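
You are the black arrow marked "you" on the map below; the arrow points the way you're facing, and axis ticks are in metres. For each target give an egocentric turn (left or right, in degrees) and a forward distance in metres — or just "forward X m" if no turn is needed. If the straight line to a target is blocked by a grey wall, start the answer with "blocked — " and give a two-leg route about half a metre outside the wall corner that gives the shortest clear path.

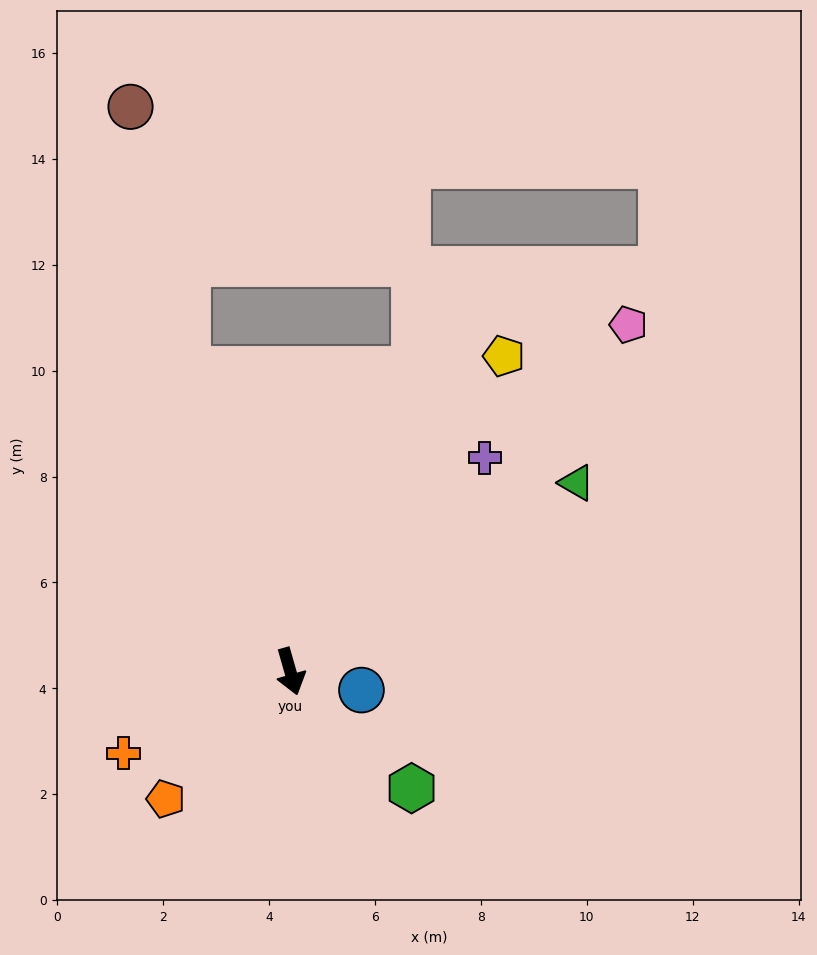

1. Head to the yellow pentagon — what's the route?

turn left 130°, forward 7.2 m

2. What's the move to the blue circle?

turn left 59°, forward 1.4 m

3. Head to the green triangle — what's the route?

turn left 107°, forward 6.5 m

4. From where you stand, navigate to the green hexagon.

turn left 30°, forward 3.2 m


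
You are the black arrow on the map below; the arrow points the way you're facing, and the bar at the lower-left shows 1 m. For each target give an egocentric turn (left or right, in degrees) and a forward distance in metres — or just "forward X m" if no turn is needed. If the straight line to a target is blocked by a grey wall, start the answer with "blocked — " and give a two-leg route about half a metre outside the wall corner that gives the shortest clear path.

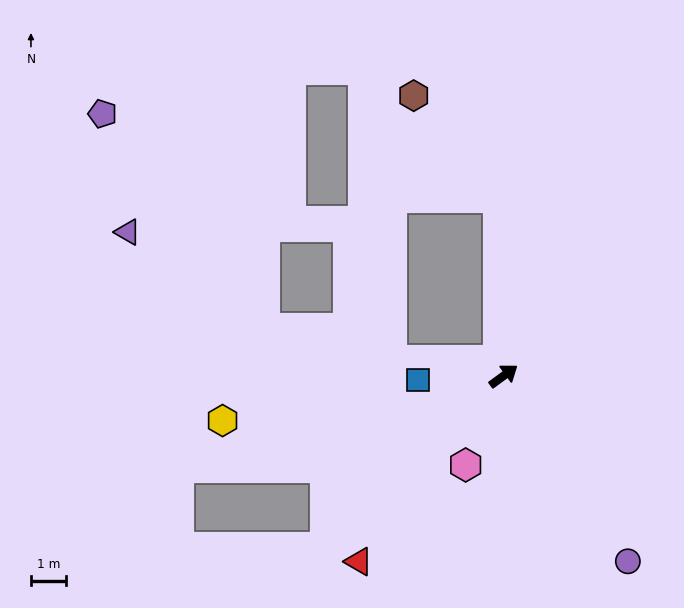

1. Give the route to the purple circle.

turn right 92°, forward 6.3 m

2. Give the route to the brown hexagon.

blocked — turn left 55°, forward 5.0 m, then turn left 38°, forward 3.8 m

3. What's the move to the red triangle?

turn right 164°, forward 6.7 m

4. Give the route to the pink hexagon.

turn right 149°, forward 2.7 m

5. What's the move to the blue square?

turn left 147°, forward 2.4 m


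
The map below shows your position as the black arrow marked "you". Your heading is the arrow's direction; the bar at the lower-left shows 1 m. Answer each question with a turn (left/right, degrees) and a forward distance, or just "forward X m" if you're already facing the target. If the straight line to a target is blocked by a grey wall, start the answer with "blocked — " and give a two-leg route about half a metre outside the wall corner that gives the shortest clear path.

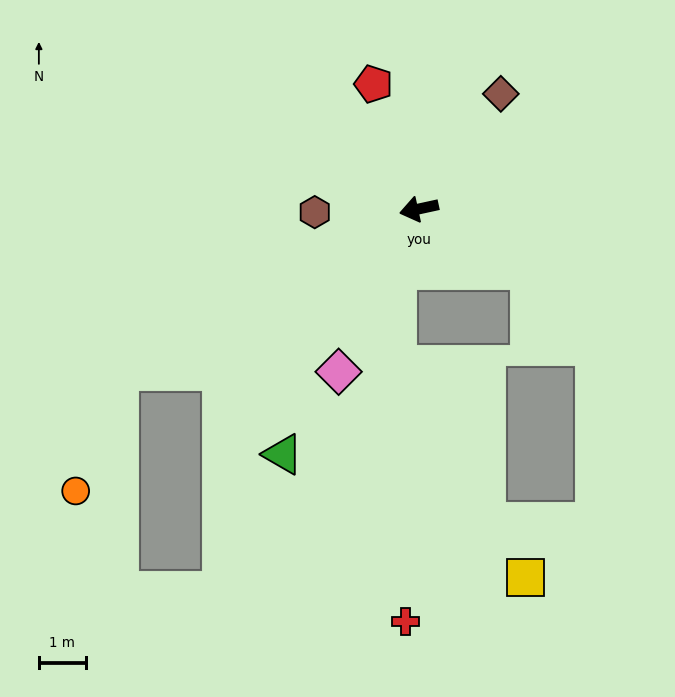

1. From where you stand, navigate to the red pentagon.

turn right 82°, forward 2.8 m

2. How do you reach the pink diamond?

turn left 51°, forward 3.9 m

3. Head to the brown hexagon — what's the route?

turn right 10°, forward 2.2 m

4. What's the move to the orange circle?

blocked — turn left 16°, forward 7.3 m, then turn left 42°, forward 2.7 m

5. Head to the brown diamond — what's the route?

turn right 138°, forward 3.0 m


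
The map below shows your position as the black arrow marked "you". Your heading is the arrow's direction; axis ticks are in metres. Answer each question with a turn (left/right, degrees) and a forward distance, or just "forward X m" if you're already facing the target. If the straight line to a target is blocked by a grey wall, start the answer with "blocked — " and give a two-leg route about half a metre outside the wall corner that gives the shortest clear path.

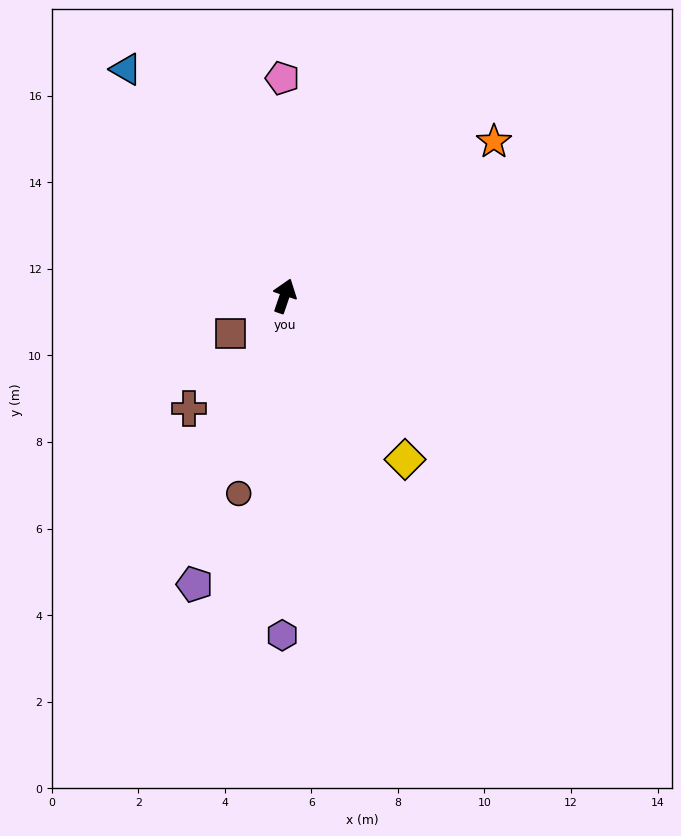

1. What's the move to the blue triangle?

turn left 54°, forward 6.4 m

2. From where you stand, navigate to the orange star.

turn right 35°, forward 6.0 m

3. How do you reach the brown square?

turn left 144°, forward 1.5 m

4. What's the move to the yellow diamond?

turn right 125°, forward 4.7 m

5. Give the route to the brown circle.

turn right 174°, forward 4.7 m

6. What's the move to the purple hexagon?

turn right 162°, forward 7.8 m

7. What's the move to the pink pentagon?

turn left 19°, forward 5.0 m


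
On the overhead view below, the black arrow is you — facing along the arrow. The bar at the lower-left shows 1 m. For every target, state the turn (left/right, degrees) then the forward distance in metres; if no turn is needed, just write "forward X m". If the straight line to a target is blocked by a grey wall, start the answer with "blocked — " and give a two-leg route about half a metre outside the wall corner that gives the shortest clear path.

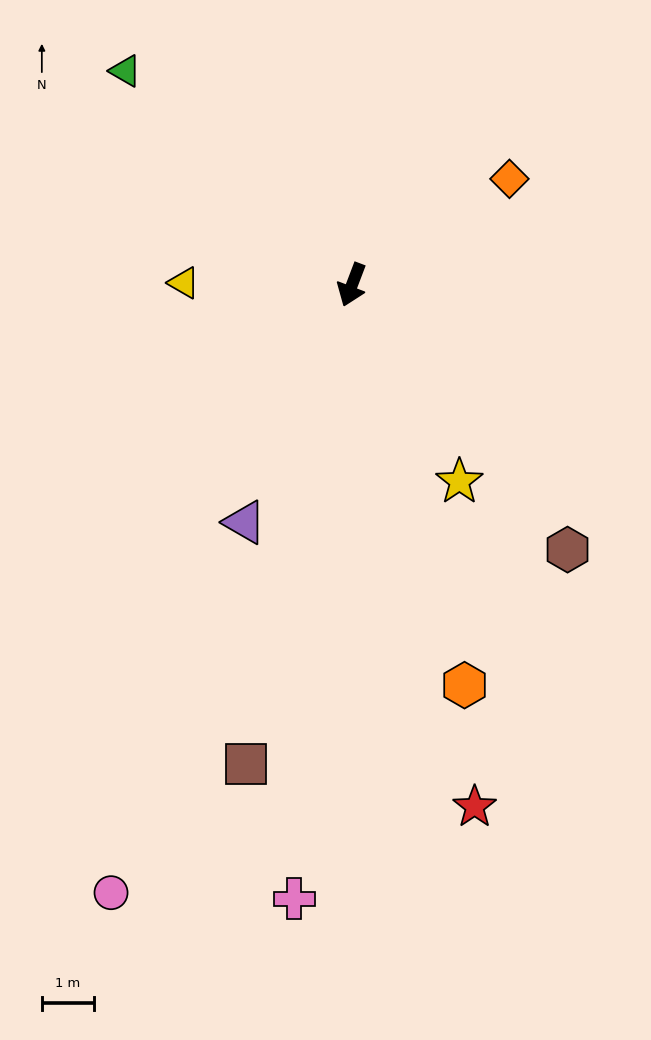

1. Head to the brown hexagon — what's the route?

turn left 60°, forward 6.5 m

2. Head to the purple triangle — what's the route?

turn right 4°, forward 5.0 m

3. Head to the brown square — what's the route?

turn left 8°, forward 9.4 m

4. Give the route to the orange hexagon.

turn left 37°, forward 7.9 m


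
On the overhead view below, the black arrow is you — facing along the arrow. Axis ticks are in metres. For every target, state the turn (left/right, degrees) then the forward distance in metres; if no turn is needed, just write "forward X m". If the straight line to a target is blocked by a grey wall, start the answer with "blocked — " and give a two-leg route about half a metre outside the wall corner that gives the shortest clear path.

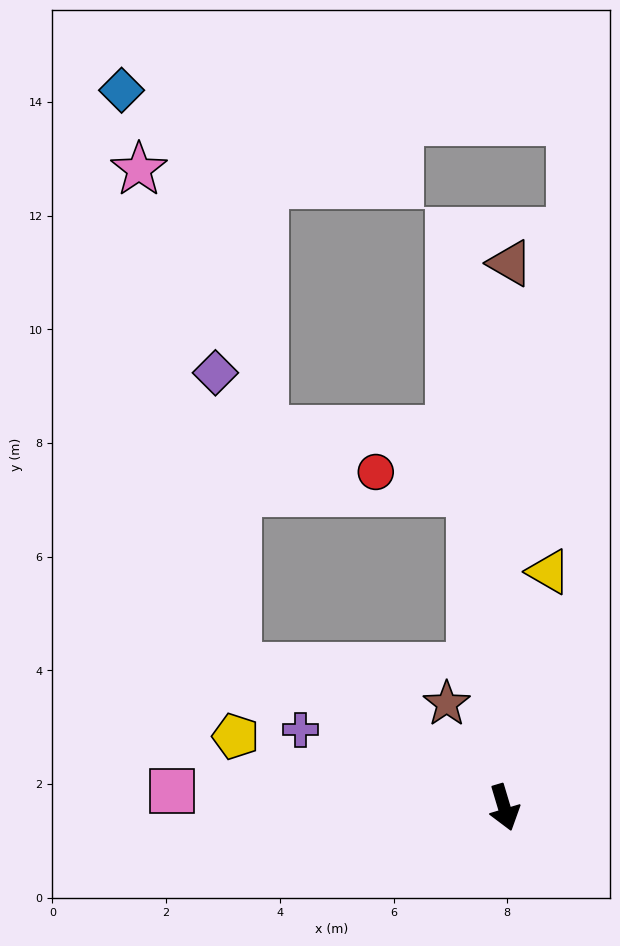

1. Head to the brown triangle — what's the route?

turn left 163°, forward 9.6 m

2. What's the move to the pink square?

turn right 109°, forward 5.9 m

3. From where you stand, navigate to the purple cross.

turn right 128°, forward 3.8 m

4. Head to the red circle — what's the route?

blocked — turn left 170°, forward 5.6 m, then turn left 71°, forward 1.7 m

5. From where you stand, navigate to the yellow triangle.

turn left 153°, forward 4.2 m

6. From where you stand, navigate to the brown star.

turn right 168°, forward 2.1 m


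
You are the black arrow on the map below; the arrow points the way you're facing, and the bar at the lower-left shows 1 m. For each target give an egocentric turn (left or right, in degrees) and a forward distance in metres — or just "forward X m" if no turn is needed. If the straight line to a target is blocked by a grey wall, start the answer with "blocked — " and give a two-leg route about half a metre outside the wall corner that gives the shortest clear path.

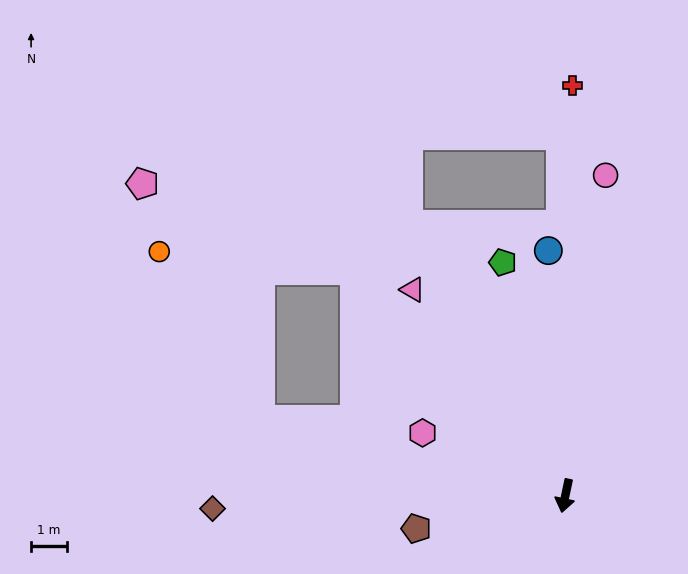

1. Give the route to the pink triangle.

turn right 132°, forward 7.2 m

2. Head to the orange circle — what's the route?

blocked — turn right 125°, forward 8.6 m, then turn left 42°, forward 5.5 m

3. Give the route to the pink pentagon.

blocked — turn right 125°, forward 8.6 m, then turn left 25°, forward 6.4 m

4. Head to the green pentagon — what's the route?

turn right 153°, forward 6.8 m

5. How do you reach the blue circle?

turn right 164°, forward 6.9 m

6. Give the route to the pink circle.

turn right 175°, forward 9.1 m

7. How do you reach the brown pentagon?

turn right 66°, forward 4.3 m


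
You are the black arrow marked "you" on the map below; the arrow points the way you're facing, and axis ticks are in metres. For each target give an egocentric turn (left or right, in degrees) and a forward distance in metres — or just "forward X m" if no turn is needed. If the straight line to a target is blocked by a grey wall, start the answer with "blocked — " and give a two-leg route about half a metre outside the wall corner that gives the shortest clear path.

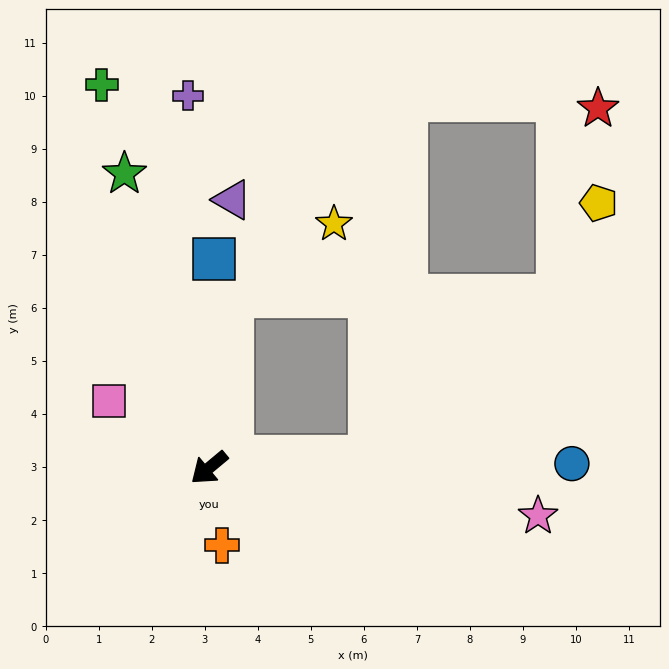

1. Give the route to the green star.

turn right 114°, forward 5.8 m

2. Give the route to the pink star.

turn left 132°, forward 6.3 m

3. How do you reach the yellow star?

blocked — turn right 137°, forward 3.3 m, then turn right 48°, forward 2.4 m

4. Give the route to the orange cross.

turn left 60°, forward 1.5 m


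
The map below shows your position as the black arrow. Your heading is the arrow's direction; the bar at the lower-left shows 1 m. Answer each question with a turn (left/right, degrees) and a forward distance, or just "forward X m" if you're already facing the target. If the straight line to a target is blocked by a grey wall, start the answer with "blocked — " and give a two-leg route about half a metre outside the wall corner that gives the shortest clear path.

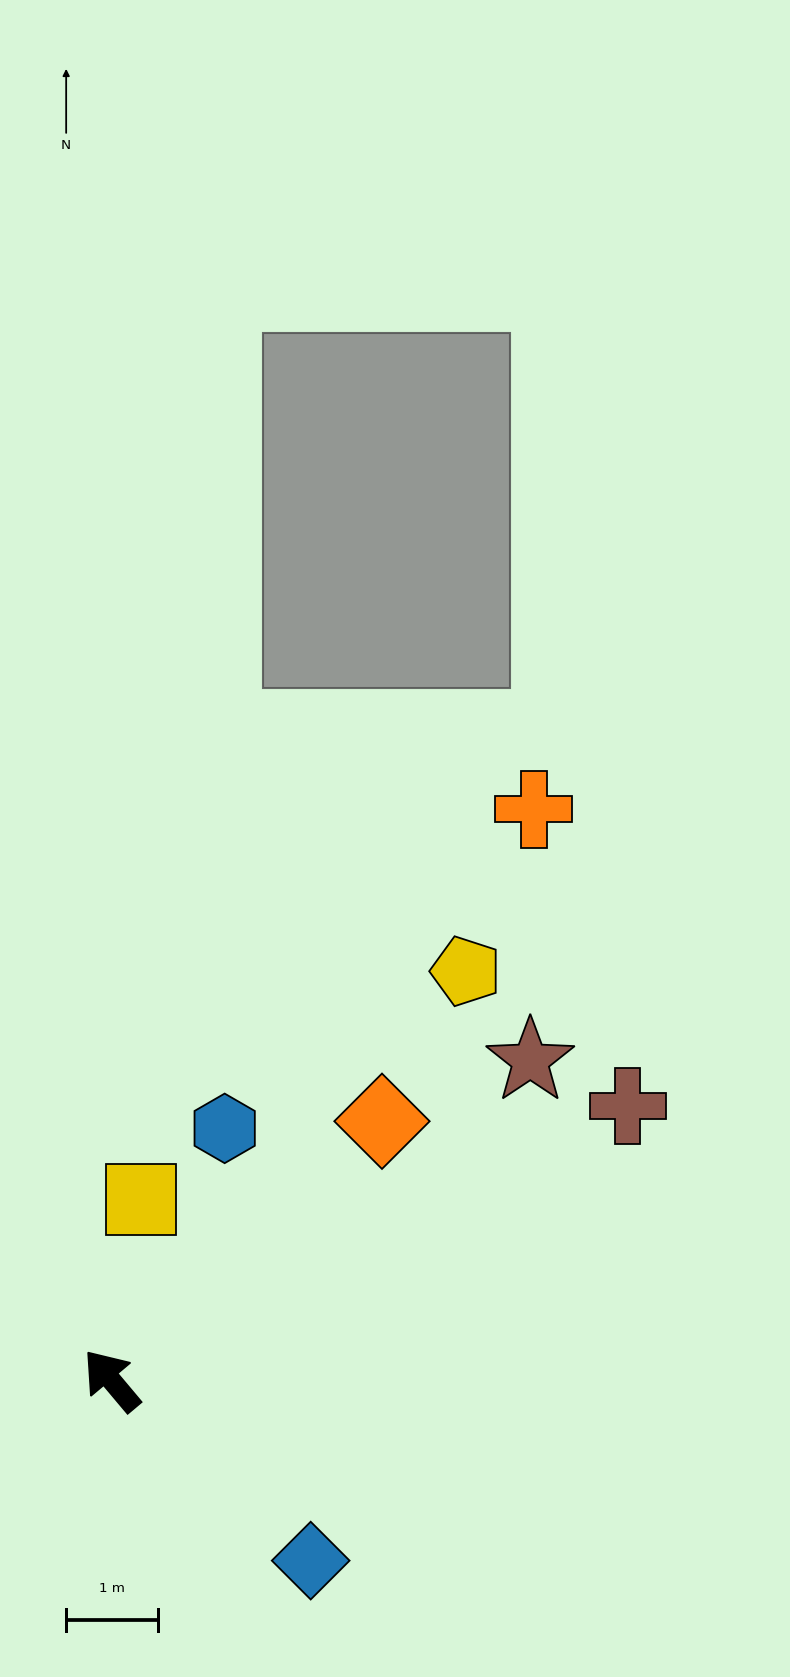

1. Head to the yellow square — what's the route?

turn right 49°, forward 2.0 m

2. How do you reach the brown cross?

turn right 102°, forward 6.3 m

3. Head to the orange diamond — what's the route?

turn right 86°, forward 4.1 m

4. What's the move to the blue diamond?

turn right 172°, forward 2.9 m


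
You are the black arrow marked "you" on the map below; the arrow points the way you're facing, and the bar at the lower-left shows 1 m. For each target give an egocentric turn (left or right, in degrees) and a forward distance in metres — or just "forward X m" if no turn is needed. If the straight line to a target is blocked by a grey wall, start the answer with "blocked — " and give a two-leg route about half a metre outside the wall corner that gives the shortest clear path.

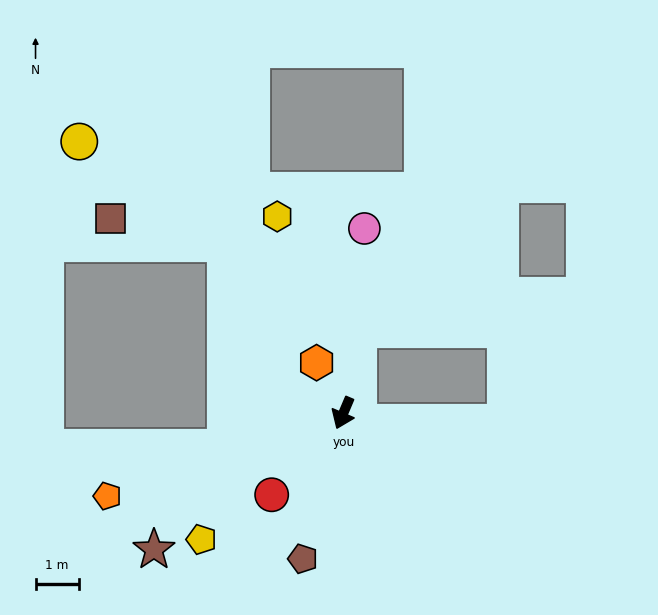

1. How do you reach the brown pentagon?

turn left 7°, forward 3.5 m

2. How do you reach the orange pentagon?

turn right 48°, forward 5.8 m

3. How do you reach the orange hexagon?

turn right 129°, forward 1.3 m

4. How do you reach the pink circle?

turn right 164°, forward 4.3 m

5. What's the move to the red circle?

turn right 18°, forward 2.5 m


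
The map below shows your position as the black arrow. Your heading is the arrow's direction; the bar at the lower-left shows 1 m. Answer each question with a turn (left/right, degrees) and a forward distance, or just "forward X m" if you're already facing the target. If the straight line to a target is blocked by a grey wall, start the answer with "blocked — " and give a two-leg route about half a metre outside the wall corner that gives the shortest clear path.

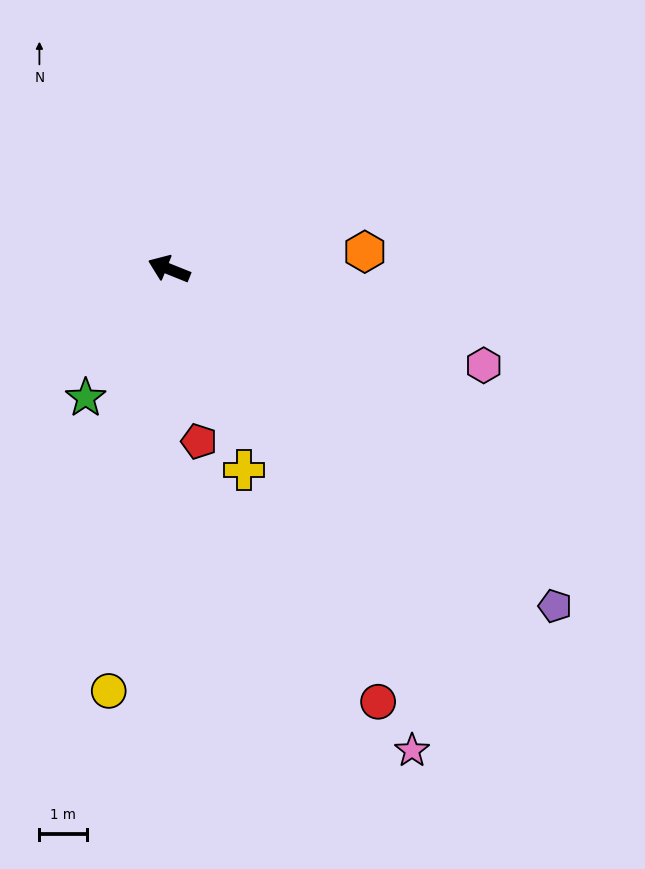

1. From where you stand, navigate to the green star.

turn left 79°, forward 3.2 m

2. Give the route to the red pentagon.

turn left 122°, forward 3.7 m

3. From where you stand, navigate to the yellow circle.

turn left 104°, forward 9.0 m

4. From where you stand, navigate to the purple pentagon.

turn left 161°, forward 10.8 m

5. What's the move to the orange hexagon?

turn right 153°, forward 4.1 m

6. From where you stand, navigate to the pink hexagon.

turn right 175°, forward 6.9 m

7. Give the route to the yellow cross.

turn left 132°, forward 4.5 m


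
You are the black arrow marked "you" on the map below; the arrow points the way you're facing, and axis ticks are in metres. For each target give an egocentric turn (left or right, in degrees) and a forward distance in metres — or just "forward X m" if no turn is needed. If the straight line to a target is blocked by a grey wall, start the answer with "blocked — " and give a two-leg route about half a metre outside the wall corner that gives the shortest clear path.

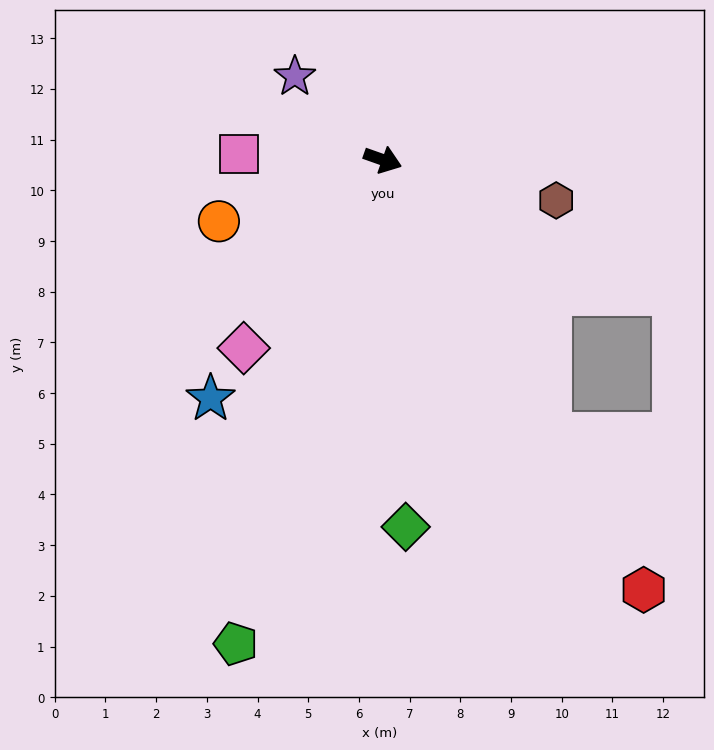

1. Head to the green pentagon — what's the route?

turn right 87°, forward 10.0 m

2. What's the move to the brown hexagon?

turn left 6°, forward 3.5 m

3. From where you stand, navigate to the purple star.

turn left 156°, forward 2.4 m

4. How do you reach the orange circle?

turn right 140°, forward 3.5 m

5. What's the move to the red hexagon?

turn right 39°, forward 9.9 m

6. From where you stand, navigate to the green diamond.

turn right 67°, forward 7.3 m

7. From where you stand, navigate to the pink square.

turn right 163°, forward 2.8 m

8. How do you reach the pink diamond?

turn right 107°, forward 4.6 m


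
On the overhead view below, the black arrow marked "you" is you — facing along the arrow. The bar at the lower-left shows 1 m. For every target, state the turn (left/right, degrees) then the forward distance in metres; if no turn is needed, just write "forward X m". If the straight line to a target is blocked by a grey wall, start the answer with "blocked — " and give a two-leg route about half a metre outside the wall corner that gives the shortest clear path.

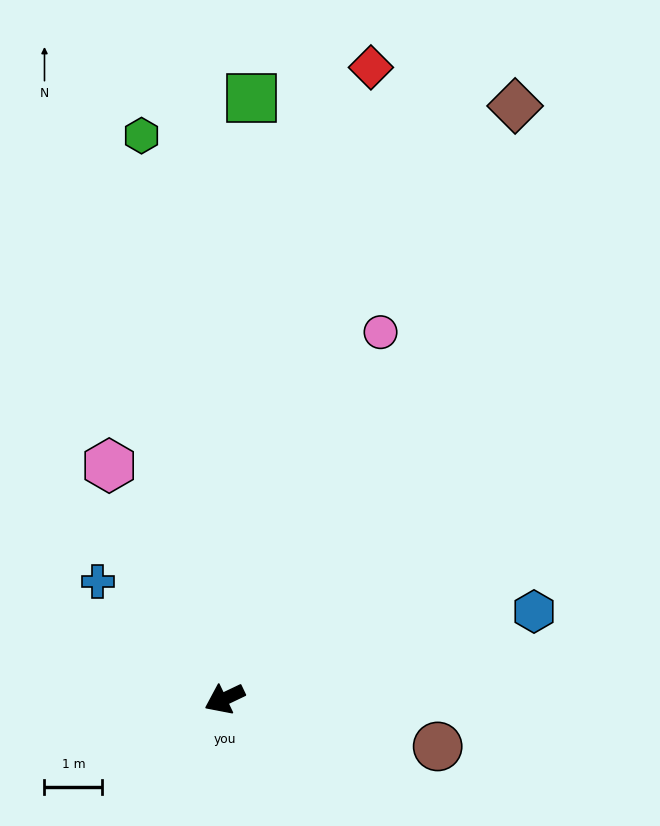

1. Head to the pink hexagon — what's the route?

turn right 89°, forward 4.5 m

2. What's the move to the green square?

turn right 118°, forward 10.4 m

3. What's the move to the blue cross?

turn right 68°, forward 3.0 m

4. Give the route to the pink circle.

turn right 139°, forward 6.9 m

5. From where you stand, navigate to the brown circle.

turn left 142°, forward 3.8 m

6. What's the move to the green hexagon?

turn right 107°, forward 9.8 m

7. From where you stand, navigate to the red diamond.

turn right 129°, forward 11.2 m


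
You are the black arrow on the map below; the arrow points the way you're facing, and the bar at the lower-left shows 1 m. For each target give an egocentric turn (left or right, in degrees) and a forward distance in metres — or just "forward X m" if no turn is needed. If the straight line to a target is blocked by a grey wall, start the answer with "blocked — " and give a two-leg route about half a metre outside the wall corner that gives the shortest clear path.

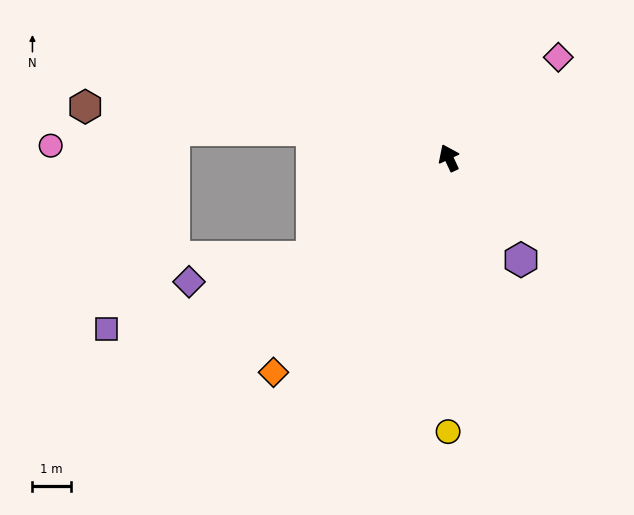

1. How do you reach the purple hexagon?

turn right 170°, forward 3.2 m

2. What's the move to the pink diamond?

turn right 72°, forward 3.9 m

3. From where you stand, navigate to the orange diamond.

turn left 116°, forward 7.2 m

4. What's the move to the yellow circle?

turn left 155°, forward 7.1 m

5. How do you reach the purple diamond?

blocked — turn left 101°, forward 4.4 m, then turn right 25°, forward 3.3 m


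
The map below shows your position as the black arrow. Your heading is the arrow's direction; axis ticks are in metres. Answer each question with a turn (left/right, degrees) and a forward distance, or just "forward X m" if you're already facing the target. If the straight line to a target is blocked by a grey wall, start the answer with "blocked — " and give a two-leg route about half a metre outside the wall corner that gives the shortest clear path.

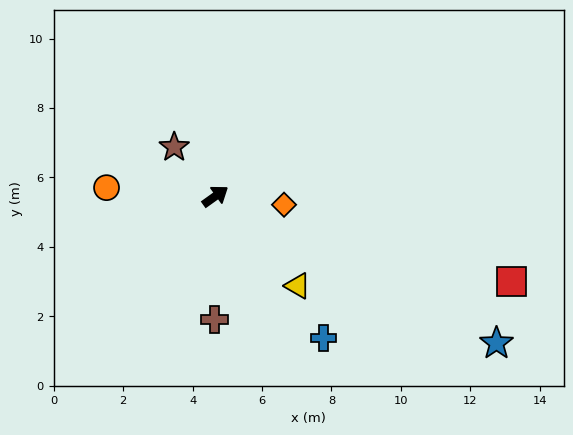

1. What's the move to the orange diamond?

turn right 43°, forward 2.0 m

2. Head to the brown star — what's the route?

turn left 94°, forward 1.8 m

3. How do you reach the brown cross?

turn right 126°, forward 3.5 m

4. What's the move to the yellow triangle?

turn right 83°, forward 3.5 m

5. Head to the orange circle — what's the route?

turn left 140°, forward 3.1 m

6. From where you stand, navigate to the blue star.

turn right 63°, forward 9.1 m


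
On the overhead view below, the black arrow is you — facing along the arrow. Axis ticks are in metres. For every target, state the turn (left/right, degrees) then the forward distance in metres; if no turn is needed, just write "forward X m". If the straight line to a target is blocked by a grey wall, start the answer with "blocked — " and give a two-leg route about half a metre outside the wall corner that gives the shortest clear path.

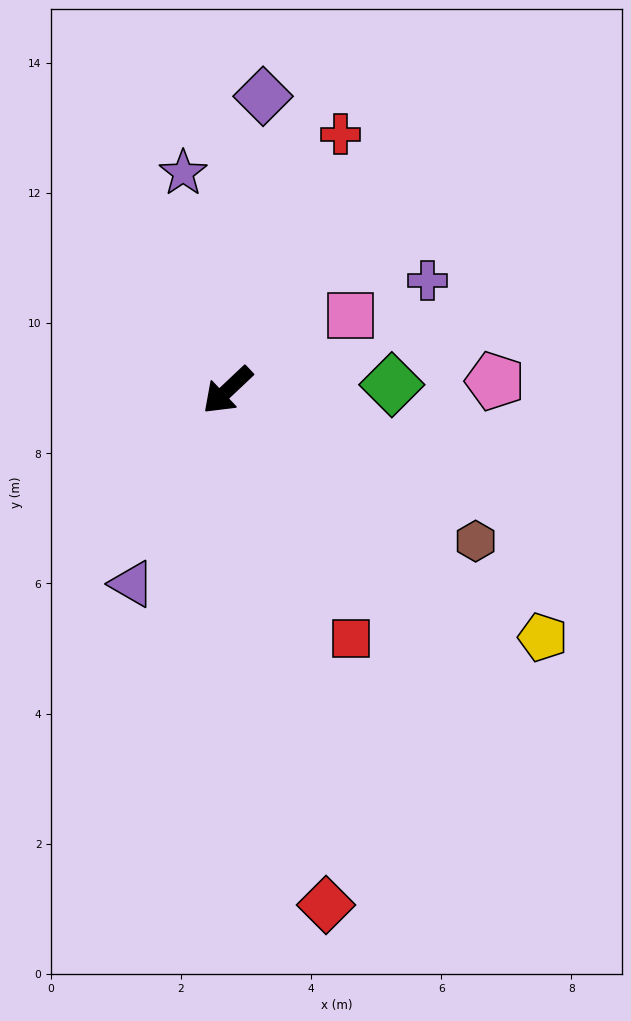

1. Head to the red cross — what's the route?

turn right 157°, forward 4.3 m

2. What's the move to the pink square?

turn left 168°, forward 2.2 m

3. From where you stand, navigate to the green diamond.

turn left 139°, forward 2.5 m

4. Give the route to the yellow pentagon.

turn left 99°, forward 6.2 m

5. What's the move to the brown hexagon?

turn left 105°, forward 4.5 m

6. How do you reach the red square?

turn left 73°, forward 4.3 m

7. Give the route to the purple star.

turn right 122°, forward 3.4 m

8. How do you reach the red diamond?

turn left 57°, forward 8.1 m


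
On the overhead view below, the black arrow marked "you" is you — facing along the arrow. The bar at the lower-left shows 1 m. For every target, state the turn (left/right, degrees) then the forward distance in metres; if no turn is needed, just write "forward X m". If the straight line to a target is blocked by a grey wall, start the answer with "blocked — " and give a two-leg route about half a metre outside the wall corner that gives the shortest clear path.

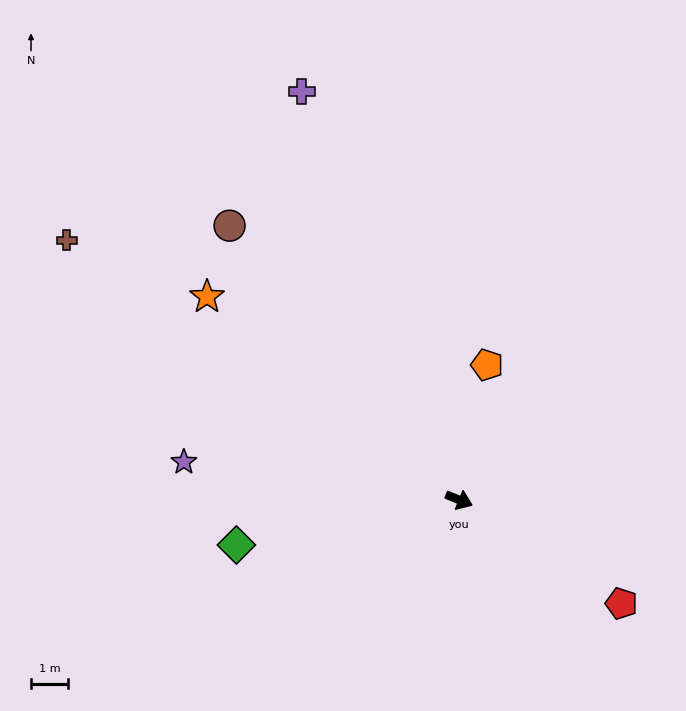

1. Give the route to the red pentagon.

turn right 10°, forward 5.3 m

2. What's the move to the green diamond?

turn right 146°, forward 6.2 m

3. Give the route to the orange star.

turn left 163°, forward 8.8 m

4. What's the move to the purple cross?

turn left 133°, forward 12.0 m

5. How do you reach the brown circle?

turn left 152°, forward 9.8 m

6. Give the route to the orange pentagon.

turn left 101°, forward 3.8 m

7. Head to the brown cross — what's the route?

turn left 169°, forward 12.8 m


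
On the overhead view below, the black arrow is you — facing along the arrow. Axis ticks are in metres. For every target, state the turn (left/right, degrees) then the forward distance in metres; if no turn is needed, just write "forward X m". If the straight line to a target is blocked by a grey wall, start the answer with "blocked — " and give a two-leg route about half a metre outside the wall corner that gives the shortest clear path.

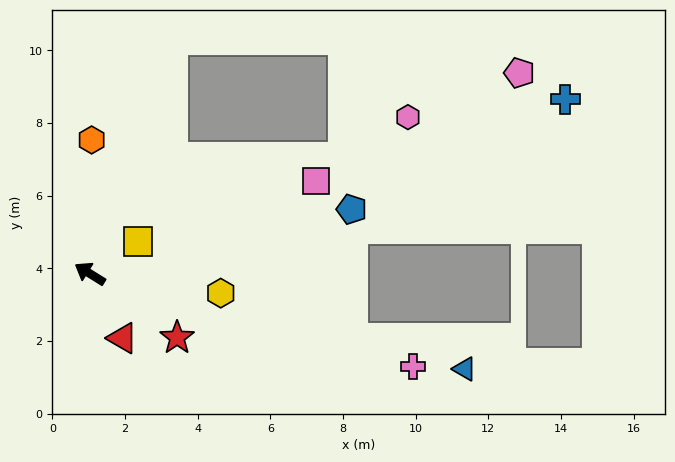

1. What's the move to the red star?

turn left 176°, forward 3.0 m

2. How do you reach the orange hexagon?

turn right 59°, forward 3.7 m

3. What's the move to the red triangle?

turn left 149°, forward 2.0 m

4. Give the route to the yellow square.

turn right 114°, forward 1.6 m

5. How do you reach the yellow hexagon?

turn right 157°, forward 3.6 m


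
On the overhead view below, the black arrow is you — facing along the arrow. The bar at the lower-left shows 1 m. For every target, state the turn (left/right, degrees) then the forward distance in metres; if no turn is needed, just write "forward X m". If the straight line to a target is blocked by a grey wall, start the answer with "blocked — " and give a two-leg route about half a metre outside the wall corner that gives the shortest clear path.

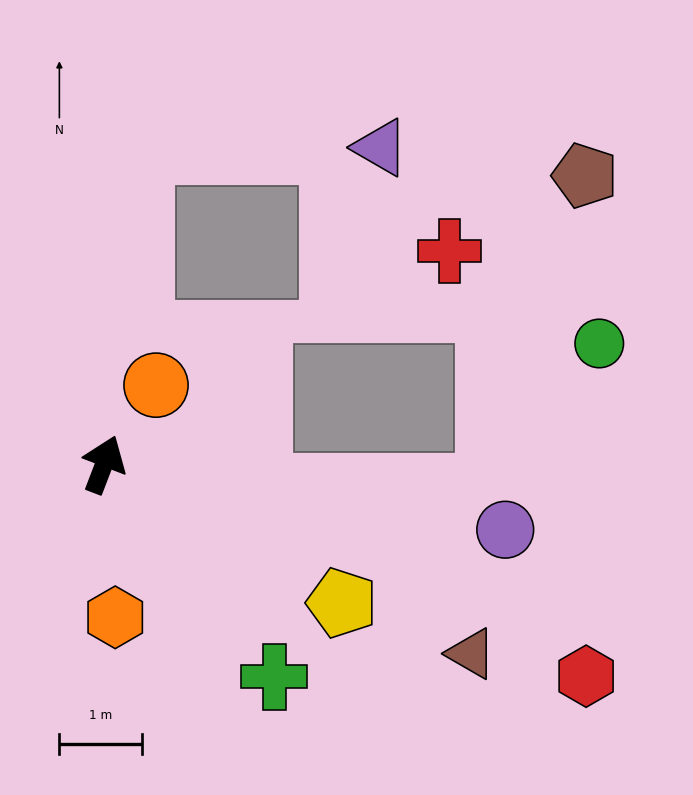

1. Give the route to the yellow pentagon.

turn right 99°, forward 3.3 m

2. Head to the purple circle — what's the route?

turn right 78°, forward 4.9 m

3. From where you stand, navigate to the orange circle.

turn right 12°, forward 1.1 m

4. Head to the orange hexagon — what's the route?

turn right 155°, forward 1.9 m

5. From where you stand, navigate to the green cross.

turn right 120°, forward 3.3 m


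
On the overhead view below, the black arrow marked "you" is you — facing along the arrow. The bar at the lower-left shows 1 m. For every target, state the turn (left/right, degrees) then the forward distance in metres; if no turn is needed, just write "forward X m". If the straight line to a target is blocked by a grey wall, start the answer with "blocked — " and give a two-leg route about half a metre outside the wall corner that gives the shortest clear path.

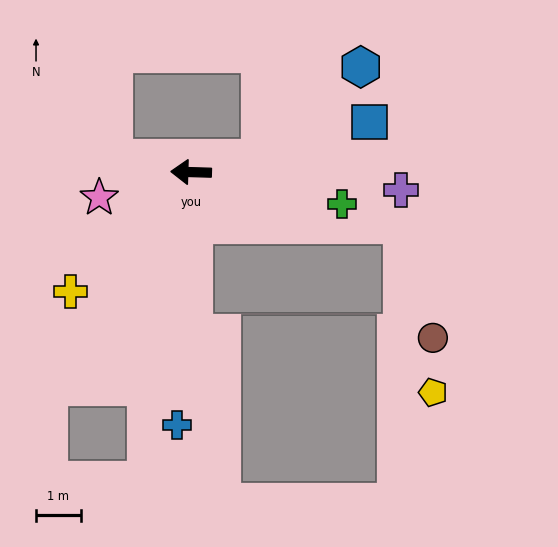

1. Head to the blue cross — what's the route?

turn left 89°, forward 5.7 m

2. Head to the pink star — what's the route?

turn left 17°, forward 2.1 m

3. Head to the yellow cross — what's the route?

turn left 46°, forward 3.8 m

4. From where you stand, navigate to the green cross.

turn left 170°, forward 3.5 m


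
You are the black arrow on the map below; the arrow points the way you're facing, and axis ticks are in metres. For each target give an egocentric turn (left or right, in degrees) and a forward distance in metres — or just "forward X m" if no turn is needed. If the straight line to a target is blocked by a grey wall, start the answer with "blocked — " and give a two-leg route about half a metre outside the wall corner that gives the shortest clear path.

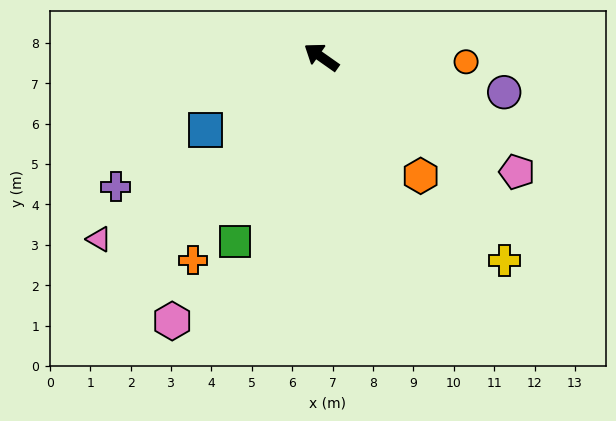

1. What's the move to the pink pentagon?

turn right 175°, forward 5.6 m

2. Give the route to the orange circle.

turn right 147°, forward 3.6 m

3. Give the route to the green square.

turn left 100°, forward 5.0 m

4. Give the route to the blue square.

turn left 67°, forward 3.4 m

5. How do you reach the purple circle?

turn right 156°, forward 4.6 m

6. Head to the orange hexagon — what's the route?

turn left 165°, forward 3.8 m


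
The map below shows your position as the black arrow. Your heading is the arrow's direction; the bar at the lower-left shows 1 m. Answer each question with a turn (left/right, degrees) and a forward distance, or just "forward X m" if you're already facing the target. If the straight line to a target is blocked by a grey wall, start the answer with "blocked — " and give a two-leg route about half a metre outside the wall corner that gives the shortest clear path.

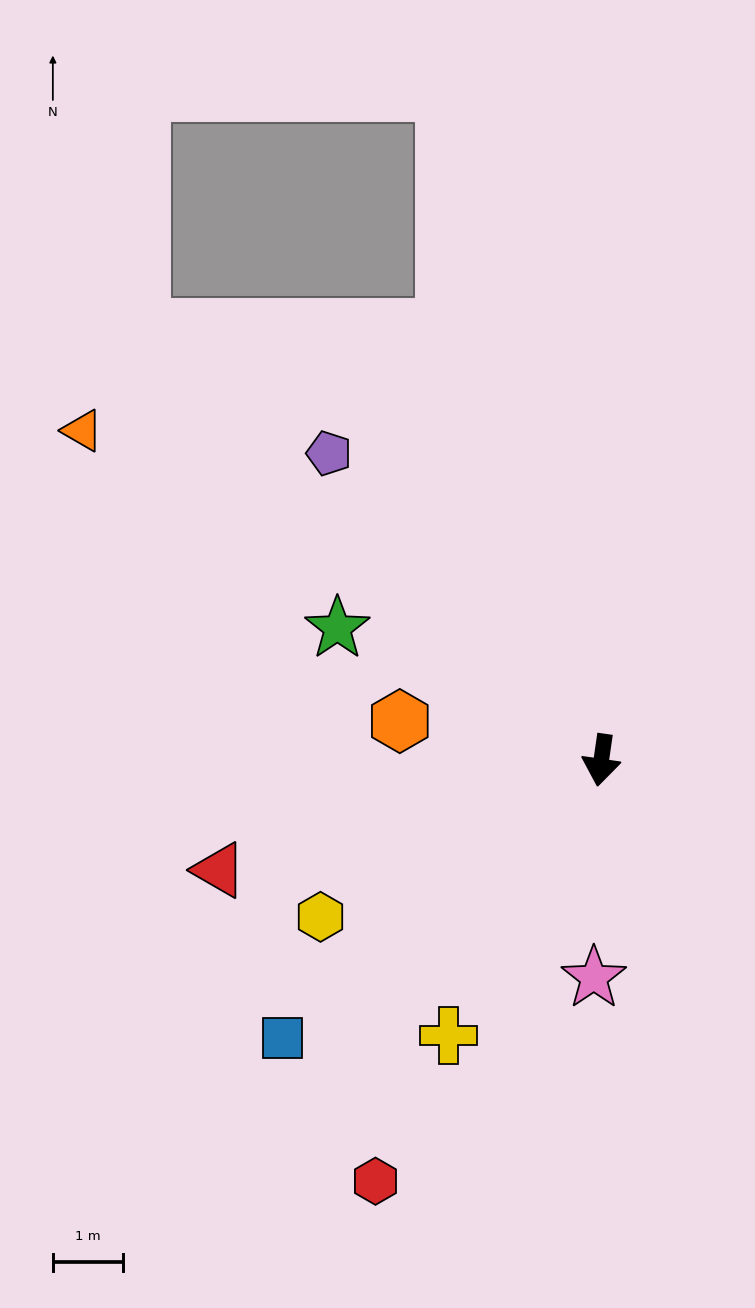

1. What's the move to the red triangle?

turn right 66°, forward 5.6 m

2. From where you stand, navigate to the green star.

turn right 108°, forward 4.2 m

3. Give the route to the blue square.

turn right 41°, forward 6.0 m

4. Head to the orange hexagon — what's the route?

turn right 93°, forward 2.9 m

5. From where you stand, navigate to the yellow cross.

turn right 21°, forward 4.5 m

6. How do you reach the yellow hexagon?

turn right 53°, forward 4.6 m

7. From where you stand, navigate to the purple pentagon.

turn right 130°, forward 5.8 m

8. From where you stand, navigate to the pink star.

turn left 6°, forward 3.1 m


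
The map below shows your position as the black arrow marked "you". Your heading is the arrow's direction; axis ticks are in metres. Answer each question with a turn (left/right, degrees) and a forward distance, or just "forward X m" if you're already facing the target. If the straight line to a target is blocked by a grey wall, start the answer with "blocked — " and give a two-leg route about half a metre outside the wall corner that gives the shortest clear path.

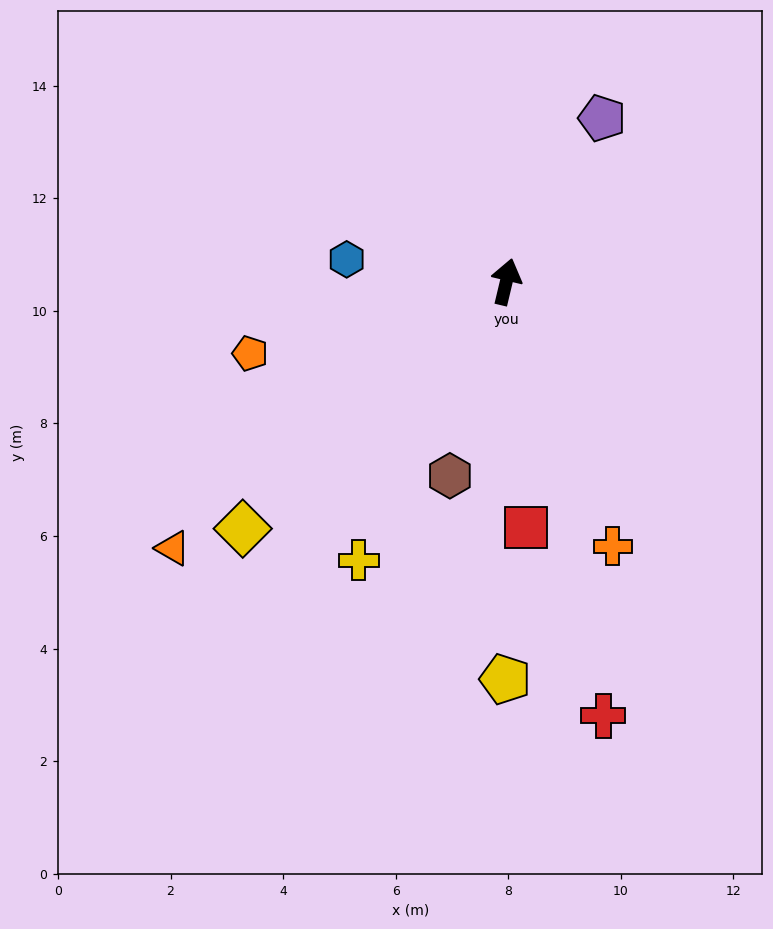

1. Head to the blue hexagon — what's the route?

turn left 95°, forward 2.9 m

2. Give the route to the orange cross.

turn right 145°, forward 5.1 m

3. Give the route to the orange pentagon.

turn left 119°, forward 4.7 m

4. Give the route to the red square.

turn right 162°, forward 4.4 m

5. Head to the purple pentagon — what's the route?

turn right 17°, forward 3.4 m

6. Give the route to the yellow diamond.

turn left 147°, forward 6.4 m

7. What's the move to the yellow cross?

turn left 165°, forward 5.6 m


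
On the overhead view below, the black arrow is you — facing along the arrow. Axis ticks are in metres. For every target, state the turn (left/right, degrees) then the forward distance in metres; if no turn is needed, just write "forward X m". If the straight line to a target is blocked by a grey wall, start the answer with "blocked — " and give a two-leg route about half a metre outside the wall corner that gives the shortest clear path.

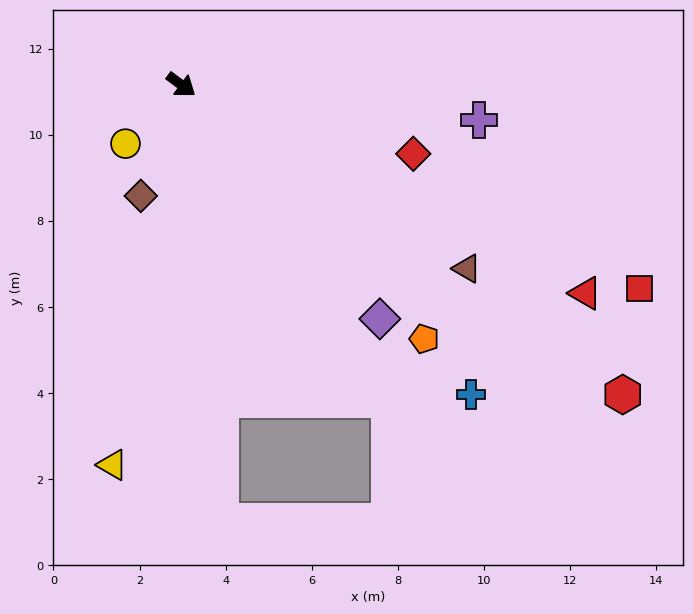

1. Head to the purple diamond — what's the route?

turn right 13°, forward 7.1 m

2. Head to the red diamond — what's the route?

turn left 20°, forward 5.6 m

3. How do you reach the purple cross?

turn left 30°, forward 7.0 m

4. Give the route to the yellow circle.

turn right 97°, forward 1.9 m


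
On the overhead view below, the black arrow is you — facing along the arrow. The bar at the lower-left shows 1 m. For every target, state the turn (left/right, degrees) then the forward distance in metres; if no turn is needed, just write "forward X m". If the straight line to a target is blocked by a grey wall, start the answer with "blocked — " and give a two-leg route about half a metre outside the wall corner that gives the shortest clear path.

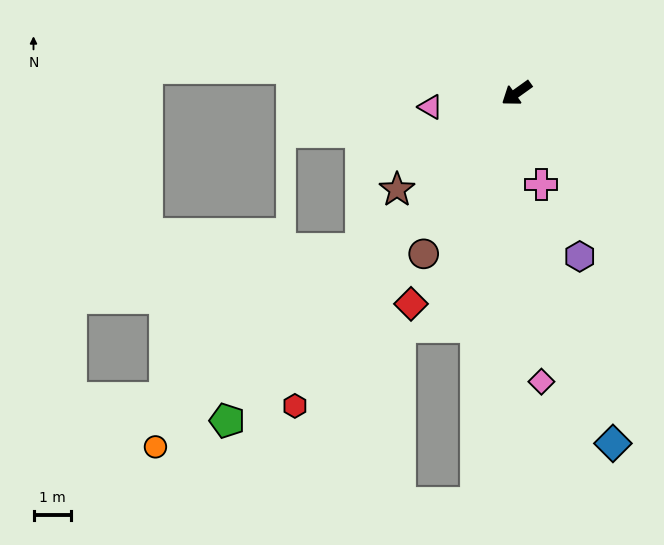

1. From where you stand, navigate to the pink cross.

turn left 69°, forward 2.5 m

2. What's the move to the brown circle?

turn left 24°, forward 5.0 m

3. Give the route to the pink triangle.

turn right 26°, forward 2.3 m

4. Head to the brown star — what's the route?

turn left 3°, forward 4.1 m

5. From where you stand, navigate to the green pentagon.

turn left 13°, forward 11.7 m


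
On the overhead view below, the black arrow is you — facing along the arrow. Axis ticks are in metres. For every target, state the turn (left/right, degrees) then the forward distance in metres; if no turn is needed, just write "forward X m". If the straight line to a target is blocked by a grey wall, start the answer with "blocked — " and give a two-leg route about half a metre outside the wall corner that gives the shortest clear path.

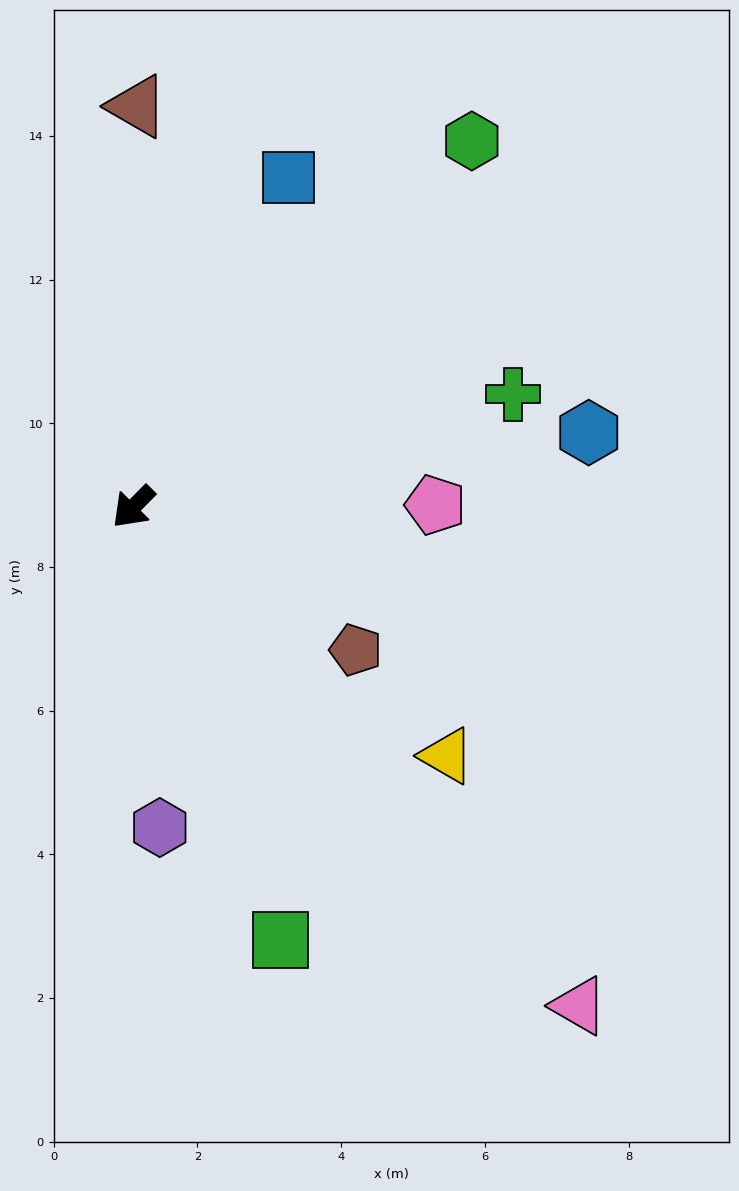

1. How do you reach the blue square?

turn right 161°, forward 5.1 m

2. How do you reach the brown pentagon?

turn left 102°, forward 3.7 m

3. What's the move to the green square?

turn left 63°, forward 6.4 m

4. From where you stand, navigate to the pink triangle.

turn left 86°, forward 9.3 m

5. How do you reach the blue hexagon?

turn left 144°, forward 6.4 m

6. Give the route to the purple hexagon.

turn left 49°, forward 4.5 m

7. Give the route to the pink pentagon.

turn left 135°, forward 4.2 m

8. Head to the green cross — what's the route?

turn left 151°, forward 5.5 m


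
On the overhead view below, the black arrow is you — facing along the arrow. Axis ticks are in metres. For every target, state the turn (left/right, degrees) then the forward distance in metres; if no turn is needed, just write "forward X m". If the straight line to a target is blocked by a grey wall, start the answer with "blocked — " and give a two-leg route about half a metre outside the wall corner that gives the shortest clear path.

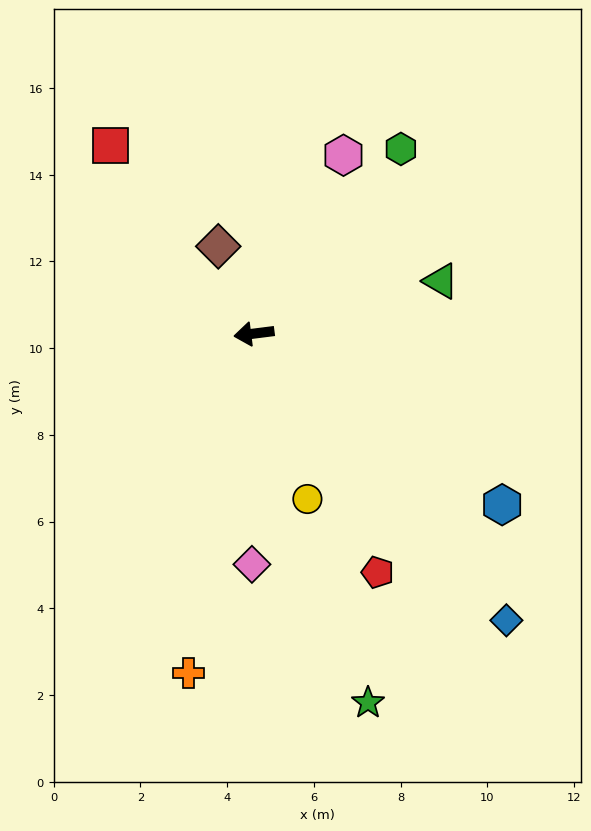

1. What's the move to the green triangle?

turn right 172°, forward 4.5 m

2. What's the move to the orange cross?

turn left 72°, forward 8.0 m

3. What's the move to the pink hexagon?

turn right 124°, forward 4.6 m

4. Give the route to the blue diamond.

turn left 124°, forward 8.8 m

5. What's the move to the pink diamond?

turn left 82°, forward 5.3 m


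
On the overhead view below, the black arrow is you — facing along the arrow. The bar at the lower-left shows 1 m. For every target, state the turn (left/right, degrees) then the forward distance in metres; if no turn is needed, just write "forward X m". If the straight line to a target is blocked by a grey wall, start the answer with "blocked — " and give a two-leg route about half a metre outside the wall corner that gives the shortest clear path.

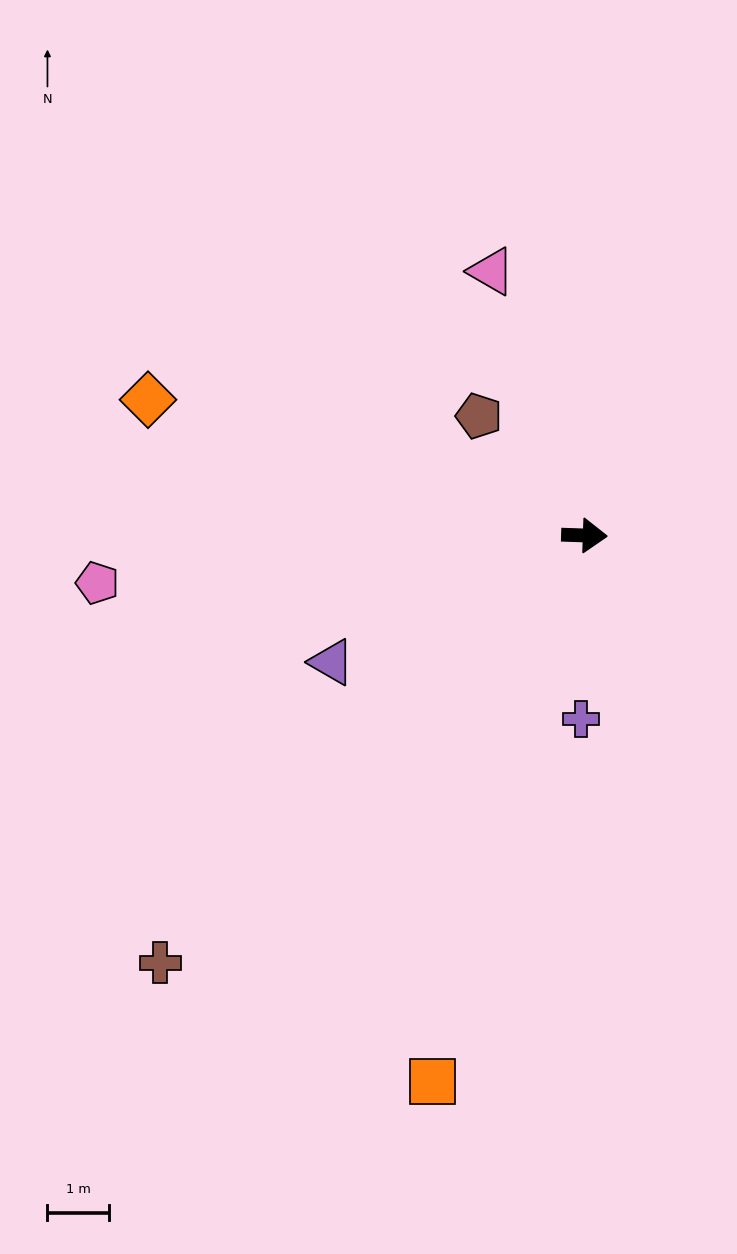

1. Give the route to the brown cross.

turn right 133°, forward 9.7 m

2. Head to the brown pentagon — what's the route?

turn left 133°, forward 2.6 m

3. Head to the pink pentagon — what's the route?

turn right 173°, forward 7.9 m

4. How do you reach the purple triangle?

turn right 151°, forward 4.6 m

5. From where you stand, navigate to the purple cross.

turn right 89°, forward 3.0 m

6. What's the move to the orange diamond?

turn left 165°, forward 7.4 m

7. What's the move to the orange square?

turn right 104°, forward 9.2 m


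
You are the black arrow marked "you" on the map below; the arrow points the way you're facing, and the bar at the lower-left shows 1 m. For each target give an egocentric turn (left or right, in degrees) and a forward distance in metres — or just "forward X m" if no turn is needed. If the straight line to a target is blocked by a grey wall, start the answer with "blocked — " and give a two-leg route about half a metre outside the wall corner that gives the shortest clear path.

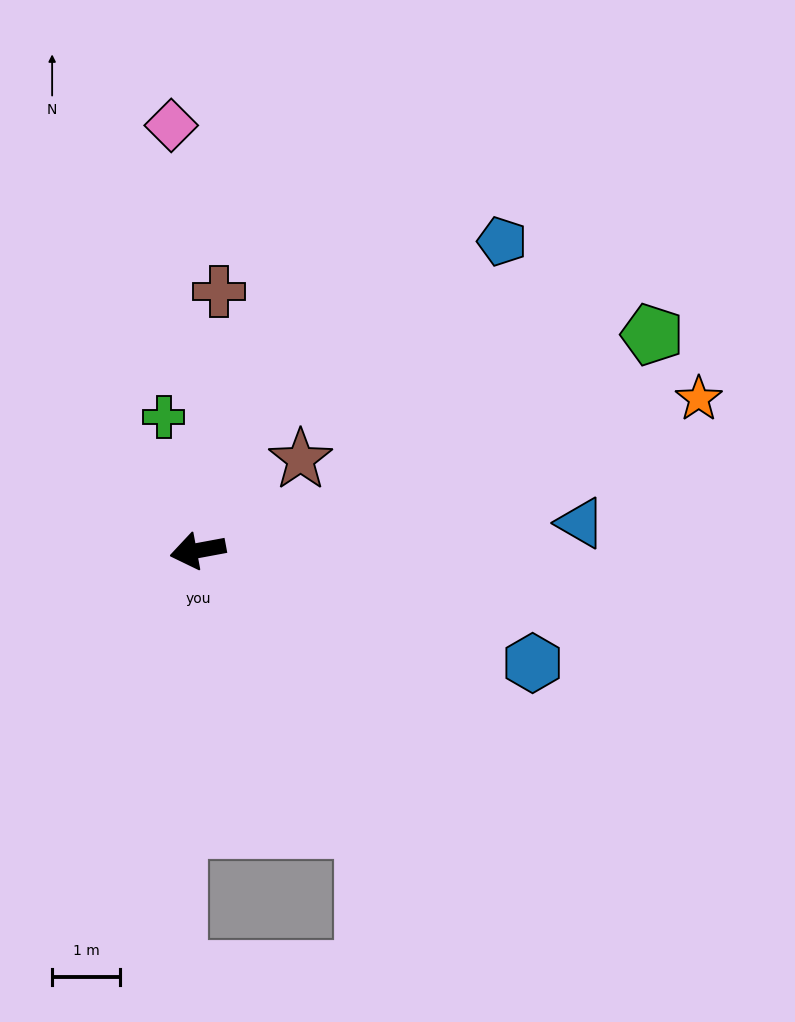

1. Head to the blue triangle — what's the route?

turn left 174°, forward 5.6 m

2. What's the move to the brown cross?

turn right 105°, forward 3.8 m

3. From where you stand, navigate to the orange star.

turn right 174°, forward 7.7 m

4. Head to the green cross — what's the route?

turn right 86°, forward 2.0 m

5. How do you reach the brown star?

turn right 149°, forward 2.0 m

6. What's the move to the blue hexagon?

turn left 151°, forward 5.2 m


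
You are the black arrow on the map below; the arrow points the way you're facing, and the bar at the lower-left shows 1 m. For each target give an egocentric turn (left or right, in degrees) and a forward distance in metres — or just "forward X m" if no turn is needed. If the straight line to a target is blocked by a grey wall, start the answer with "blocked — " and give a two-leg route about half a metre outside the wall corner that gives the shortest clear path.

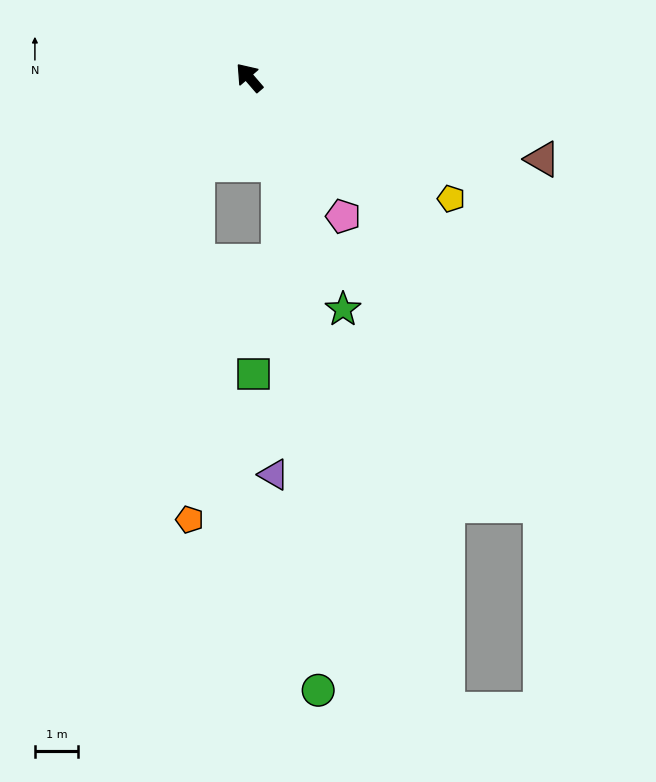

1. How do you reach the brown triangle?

turn right 146°, forward 7.1 m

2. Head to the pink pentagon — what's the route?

turn left 173°, forward 3.9 m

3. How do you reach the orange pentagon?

blocked — turn left 108°, forward 2.3 m, then turn left 30°, forward 8.3 m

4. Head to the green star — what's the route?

turn left 161°, forward 5.8 m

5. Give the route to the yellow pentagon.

turn right 162°, forward 5.5 m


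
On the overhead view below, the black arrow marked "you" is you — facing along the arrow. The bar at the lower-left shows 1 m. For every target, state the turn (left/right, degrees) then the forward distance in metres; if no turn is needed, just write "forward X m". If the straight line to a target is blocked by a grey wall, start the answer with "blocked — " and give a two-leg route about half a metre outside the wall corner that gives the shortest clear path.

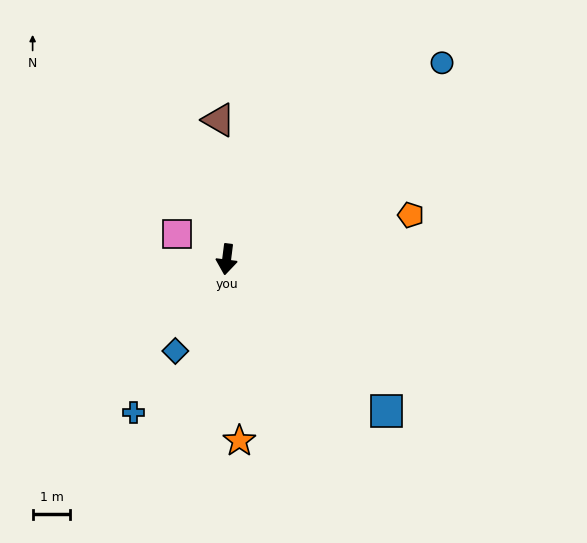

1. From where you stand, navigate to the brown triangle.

turn right 170°, forward 3.7 m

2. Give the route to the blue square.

turn left 54°, forward 5.8 m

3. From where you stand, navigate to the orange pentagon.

turn left 111°, forward 5.0 m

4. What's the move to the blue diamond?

turn right 22°, forward 2.8 m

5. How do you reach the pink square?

turn right 110°, forward 1.5 m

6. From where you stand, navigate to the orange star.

turn left 11°, forward 4.8 m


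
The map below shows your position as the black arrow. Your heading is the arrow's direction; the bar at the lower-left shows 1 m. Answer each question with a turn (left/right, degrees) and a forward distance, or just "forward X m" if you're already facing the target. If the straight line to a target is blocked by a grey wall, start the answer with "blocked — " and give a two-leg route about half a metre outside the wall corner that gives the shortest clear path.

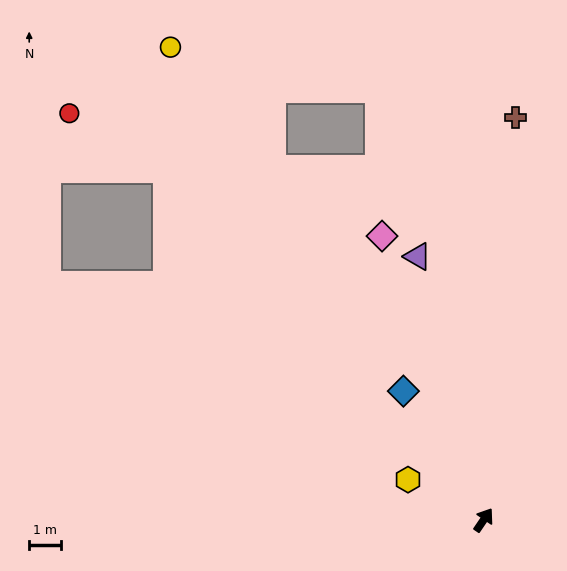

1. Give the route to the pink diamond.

turn left 54°, forward 9.4 m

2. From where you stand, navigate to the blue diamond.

turn left 66°, forward 4.7 m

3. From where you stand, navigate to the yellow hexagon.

turn left 96°, forward 2.7 m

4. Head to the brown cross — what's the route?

turn left 30°, forward 12.6 m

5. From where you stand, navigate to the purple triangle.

turn left 48°, forward 8.5 m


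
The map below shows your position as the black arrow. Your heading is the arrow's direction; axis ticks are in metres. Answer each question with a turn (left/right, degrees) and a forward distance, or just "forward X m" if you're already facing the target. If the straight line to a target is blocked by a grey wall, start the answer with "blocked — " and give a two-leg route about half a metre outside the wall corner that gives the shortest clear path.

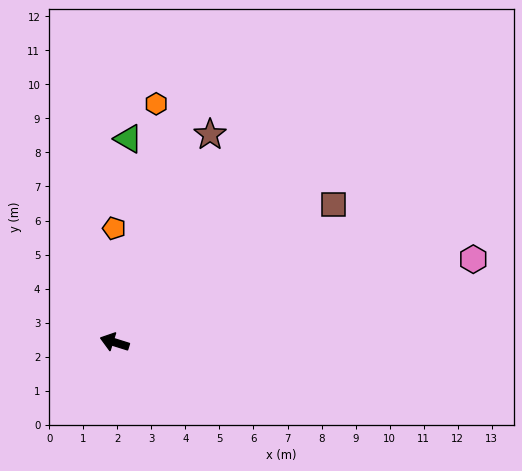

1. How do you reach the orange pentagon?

turn right 72°, forward 3.4 m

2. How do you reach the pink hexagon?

turn right 150°, forward 10.8 m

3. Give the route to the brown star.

turn right 97°, forward 6.7 m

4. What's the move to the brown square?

turn right 130°, forward 7.6 m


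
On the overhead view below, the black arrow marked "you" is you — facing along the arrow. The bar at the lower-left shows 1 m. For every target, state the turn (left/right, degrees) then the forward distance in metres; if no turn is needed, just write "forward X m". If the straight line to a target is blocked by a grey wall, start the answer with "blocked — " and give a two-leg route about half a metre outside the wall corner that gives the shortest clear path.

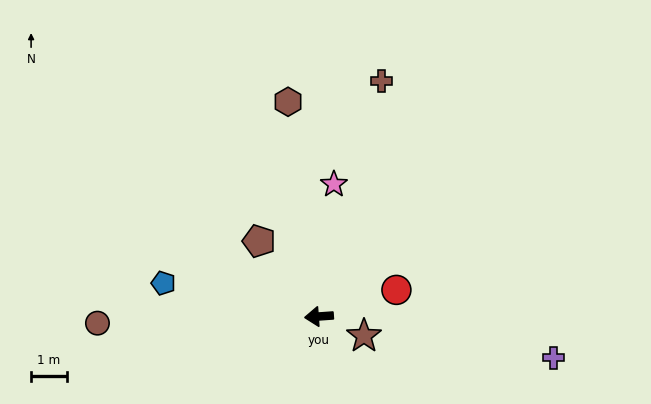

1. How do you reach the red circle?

turn right 165°, forward 2.3 m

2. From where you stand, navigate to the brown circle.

turn right 2°, forward 6.2 m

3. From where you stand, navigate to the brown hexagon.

turn right 86°, forward 6.0 m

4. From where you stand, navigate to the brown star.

turn left 153°, forward 1.4 m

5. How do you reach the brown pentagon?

turn right 56°, forward 2.7 m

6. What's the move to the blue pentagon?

turn right 16°, forward 4.4 m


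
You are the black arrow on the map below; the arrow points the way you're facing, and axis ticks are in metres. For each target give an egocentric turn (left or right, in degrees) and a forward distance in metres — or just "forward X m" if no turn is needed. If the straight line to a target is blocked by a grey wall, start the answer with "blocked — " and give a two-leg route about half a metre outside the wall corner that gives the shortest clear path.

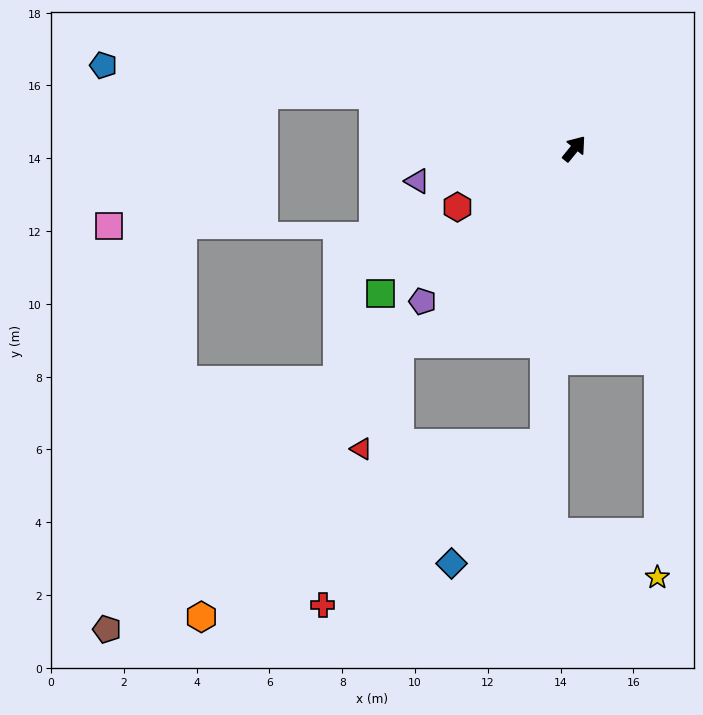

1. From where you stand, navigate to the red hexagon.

turn left 156°, forward 3.6 m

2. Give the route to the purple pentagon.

turn left 174°, forward 5.9 m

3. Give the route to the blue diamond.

blocked — turn right 147°, forward 8.2 m, then turn right 32°, forward 4.2 m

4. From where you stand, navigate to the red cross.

blocked — turn right 147°, forward 8.2 m, then turn right 48°, forward 7.5 m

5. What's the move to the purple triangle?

turn left 141°, forward 4.4 m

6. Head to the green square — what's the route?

turn left 166°, forward 6.6 m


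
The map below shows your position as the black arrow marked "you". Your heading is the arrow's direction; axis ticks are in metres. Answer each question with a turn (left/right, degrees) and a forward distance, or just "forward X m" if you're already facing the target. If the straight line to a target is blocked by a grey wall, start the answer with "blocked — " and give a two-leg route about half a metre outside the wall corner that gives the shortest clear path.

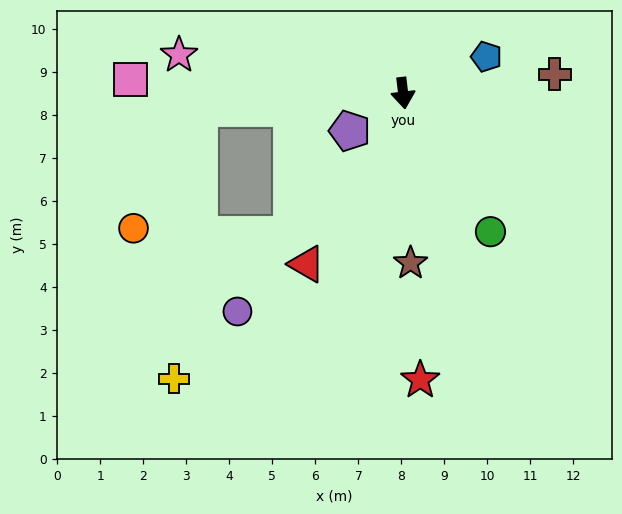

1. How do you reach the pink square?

turn right 100°, forward 6.3 m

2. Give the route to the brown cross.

turn left 90°, forward 3.6 m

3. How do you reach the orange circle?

blocked — turn right 92°, forward 4.7 m, then turn left 56°, forward 3.2 m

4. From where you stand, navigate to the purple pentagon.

turn right 61°, forward 1.5 m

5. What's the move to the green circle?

turn left 26°, forward 3.8 m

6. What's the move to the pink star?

turn right 106°, forward 5.3 m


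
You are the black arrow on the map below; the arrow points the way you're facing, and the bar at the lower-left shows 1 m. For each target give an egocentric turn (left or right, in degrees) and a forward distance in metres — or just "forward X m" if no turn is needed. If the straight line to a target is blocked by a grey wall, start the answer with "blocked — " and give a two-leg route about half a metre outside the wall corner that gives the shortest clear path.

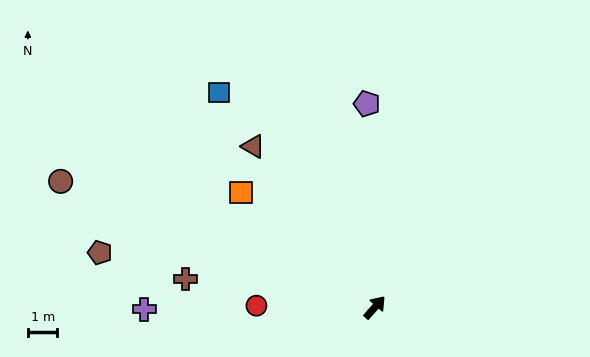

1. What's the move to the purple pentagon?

turn left 44°, forward 6.9 m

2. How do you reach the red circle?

turn left 131°, forward 4.0 m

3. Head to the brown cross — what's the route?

turn left 123°, forward 6.5 m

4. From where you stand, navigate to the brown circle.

turn left 110°, forward 11.4 m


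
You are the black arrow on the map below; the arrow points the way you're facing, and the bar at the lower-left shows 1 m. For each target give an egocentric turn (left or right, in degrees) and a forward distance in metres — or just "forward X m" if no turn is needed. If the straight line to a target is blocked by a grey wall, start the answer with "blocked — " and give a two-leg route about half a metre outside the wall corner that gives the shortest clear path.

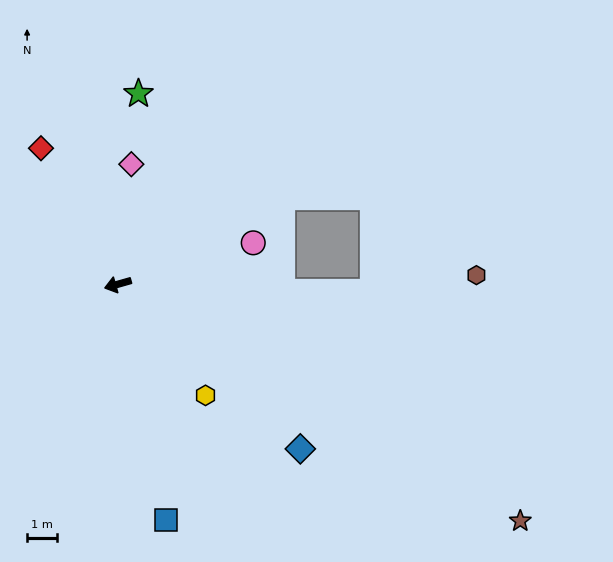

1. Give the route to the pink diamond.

turn right 112°, forward 4.0 m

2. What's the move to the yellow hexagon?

turn left 112°, forward 4.7 m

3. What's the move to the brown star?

turn left 134°, forward 15.5 m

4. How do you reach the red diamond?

turn right 76°, forward 5.2 m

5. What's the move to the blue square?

turn left 86°, forward 8.0 m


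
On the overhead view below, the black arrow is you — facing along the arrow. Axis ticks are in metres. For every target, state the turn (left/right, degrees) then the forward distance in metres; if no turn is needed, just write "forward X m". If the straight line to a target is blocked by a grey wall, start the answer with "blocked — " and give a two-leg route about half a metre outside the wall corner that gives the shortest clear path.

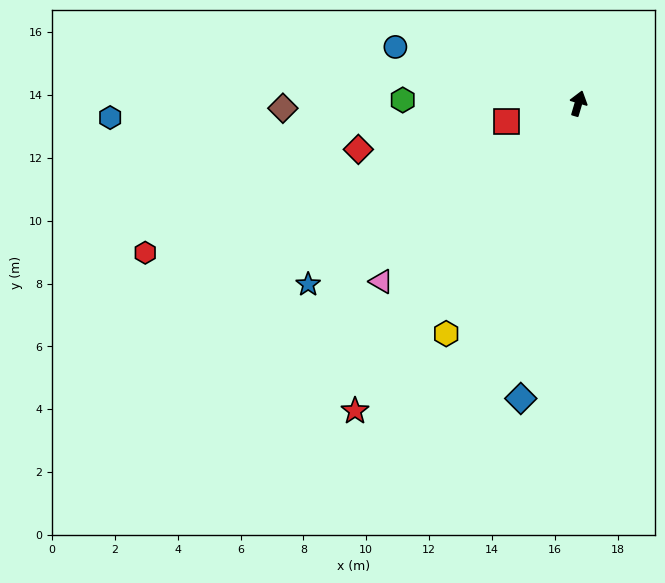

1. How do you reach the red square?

turn left 121°, forward 2.4 m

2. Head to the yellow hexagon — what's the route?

turn left 167°, forward 8.5 m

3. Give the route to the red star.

turn left 160°, forward 12.1 m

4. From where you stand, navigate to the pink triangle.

turn left 149°, forward 8.5 m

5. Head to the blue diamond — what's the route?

turn right 175°, forward 9.6 m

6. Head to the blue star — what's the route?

turn left 140°, forward 10.4 m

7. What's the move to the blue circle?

turn left 89°, forward 6.1 m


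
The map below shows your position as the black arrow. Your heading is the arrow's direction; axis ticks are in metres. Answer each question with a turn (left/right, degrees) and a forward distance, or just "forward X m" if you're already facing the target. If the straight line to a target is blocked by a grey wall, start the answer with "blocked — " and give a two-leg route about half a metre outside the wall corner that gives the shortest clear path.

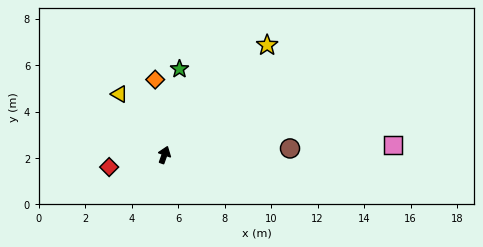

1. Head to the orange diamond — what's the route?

turn left 27°, forward 3.3 m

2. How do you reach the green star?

turn left 10°, forward 3.7 m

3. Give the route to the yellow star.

turn right 23°, forward 6.5 m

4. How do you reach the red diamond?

turn left 122°, forward 2.4 m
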